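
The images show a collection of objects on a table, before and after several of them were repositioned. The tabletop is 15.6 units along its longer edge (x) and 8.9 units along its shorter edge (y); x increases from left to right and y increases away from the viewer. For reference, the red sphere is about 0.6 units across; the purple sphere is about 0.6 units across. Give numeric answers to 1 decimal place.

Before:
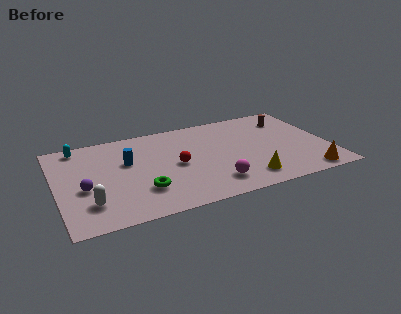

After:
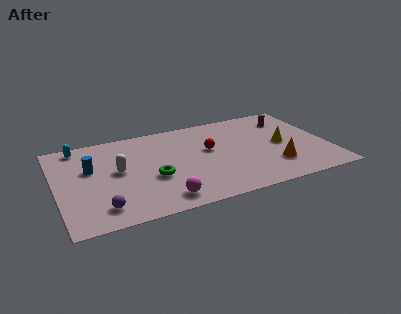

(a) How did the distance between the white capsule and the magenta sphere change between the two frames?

-2.9

The distance was about 7.0 in the first image and 4.1 in the second, so they moved 2.9 units closer together.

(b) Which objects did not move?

the brown cylinder and the cyan capsule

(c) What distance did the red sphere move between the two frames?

2.2

The red sphere moved from about (6.8, 4.3) to (8.8, 5.2), a distance of √(2.0² + 0.9²) ≈ 2.2.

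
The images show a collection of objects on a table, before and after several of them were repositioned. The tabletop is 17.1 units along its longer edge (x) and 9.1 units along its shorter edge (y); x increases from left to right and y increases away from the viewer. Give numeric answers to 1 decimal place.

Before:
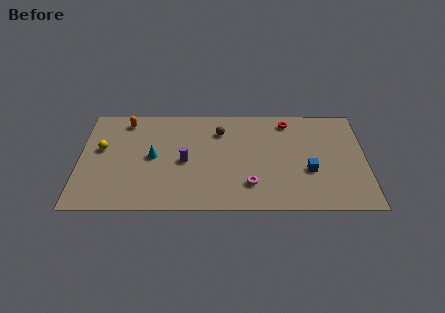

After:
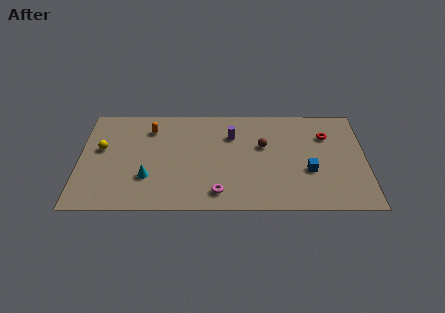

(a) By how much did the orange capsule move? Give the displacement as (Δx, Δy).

(1.5, -0.7)

The orange capsule started near (2.7, 7.8) and ended near (4.2, 7.1).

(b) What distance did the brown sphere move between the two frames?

2.9

The brown sphere was near (8.4, 6.9) before and (11.0, 5.6) after, so it travelled √(2.6² + 1.3²) ≈ 2.9 units.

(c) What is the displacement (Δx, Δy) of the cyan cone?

(-0.3, -1.8)

The cyan cone started near (4.4, 4.6) and ended near (4.1, 2.8).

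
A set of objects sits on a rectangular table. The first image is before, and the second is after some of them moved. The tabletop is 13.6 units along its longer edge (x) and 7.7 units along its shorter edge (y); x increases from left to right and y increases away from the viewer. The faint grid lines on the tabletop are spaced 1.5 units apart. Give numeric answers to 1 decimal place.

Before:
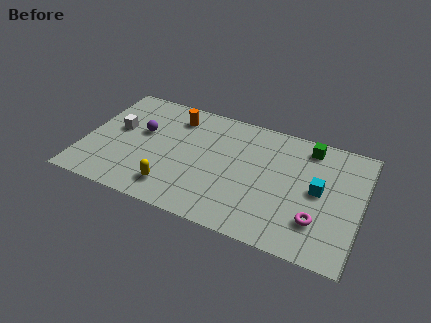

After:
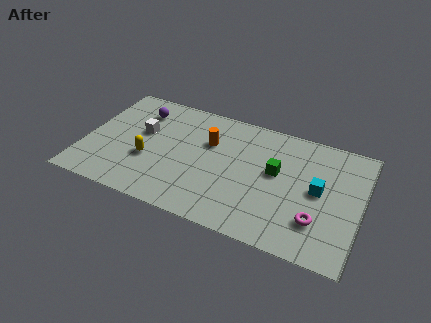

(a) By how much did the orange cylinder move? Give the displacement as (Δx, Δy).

(1.8, -1.1)

From the two frames, the orange cylinder sits at roughly (4.2, 6.2) before and (6.0, 5.1) after.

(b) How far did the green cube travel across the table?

2.6

From (10.8, 6.6) to (9.4, 4.4), the green cube covered √(1.4² + 2.2²) ≈ 2.6 units.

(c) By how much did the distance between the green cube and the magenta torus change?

-1.4

The distance was about 4.6 in the first image and 3.2 in the second, so they moved 1.4 units closer together.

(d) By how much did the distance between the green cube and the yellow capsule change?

-1.6

They were about 8.0 units apart before and 6.4 after — 1.6 units closer together.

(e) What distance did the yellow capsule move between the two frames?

2.0

From (4.6, 1.5) to (3.2, 2.9), the yellow capsule covered √(1.4² + 1.4²) ≈ 2.0 units.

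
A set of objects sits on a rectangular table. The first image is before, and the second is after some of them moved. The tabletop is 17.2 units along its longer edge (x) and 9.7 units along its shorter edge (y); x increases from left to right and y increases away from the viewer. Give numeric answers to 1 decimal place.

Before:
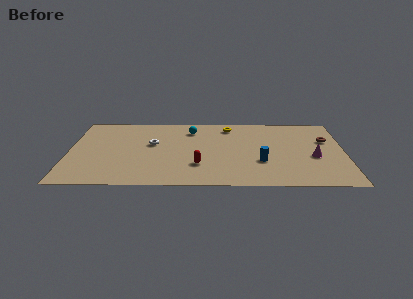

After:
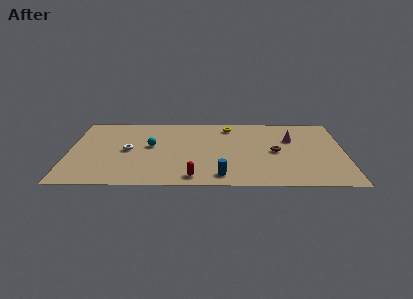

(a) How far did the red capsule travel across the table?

1.6

From (8.1, 2.8) to (7.8, 1.2), the red capsule covered √(0.3² + 1.6²) ≈ 1.6 units.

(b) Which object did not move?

the yellow torus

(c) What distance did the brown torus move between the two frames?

3.6

From (16.1, 6.3) to (12.9, 4.7), the brown torus covered √(3.2² + 1.6²) ≈ 3.6 units.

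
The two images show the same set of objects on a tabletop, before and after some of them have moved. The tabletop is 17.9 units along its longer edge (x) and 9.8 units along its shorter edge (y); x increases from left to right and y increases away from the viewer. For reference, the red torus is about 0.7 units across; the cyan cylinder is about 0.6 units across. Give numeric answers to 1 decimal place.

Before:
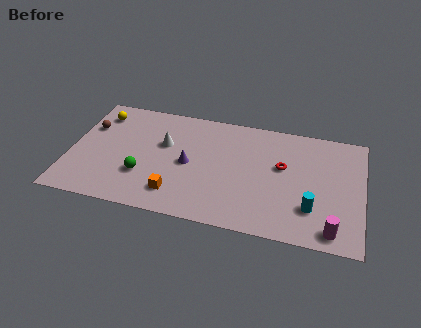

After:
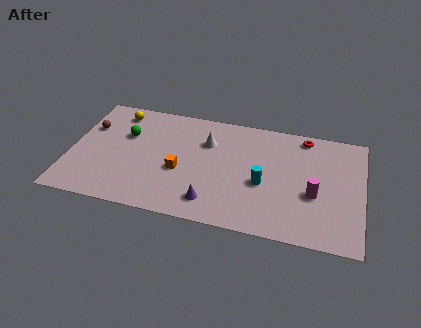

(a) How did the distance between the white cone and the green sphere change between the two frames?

+1.8

The distance was about 3.2 in the first image and 5.0 in the second, so they moved 1.8 units further apart.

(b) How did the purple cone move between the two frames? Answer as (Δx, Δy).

(1.6, -2.9)

From the two frames, the purple cone sits at roughly (7.3, 4.7) before and (8.9, 1.8) after.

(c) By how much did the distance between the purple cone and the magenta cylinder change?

-3.1

The distance was about 9.6 in the first image and 6.5 in the second, so they moved 3.1 units closer together.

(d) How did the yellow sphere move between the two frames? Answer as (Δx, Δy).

(1.1, 0.4)

From the two frames, the yellow sphere sits at roughly (1.5, 7.9) before and (2.6, 8.3) after.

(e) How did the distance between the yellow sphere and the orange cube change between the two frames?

-1.9

Before: roughly 7.9 units apart; after: 6.0. That's 1.9 units closer together.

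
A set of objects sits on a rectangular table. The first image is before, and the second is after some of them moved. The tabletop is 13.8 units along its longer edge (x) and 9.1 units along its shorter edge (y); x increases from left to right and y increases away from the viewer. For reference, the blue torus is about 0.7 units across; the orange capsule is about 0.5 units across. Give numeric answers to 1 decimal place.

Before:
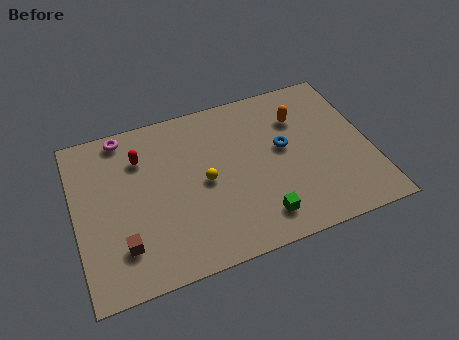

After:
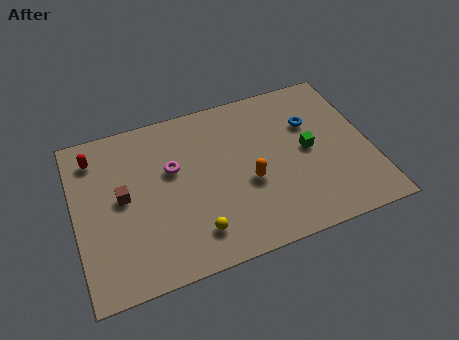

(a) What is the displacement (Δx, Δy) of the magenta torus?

(2.1, -2.6)

From the two frames, the magenta torus sits at roughly (2.5, 8.2) before and (4.6, 5.6) after.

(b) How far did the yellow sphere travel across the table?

2.7

The yellow sphere was near (6.0, 4.4) before and (5.3, 1.8) after, so it travelled √(0.7² + 2.6²) ≈ 2.7 units.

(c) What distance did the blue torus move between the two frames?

1.7

From (9.8, 5.1) to (11.2, 6.1), the blue torus covered √(1.4² + 1.0²) ≈ 1.7 units.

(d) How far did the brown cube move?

2.6

The brown cube was near (2.0, 2.2) before and (2.2, 4.8) after, so it travelled √(0.2² + 2.6²) ≈ 2.6 units.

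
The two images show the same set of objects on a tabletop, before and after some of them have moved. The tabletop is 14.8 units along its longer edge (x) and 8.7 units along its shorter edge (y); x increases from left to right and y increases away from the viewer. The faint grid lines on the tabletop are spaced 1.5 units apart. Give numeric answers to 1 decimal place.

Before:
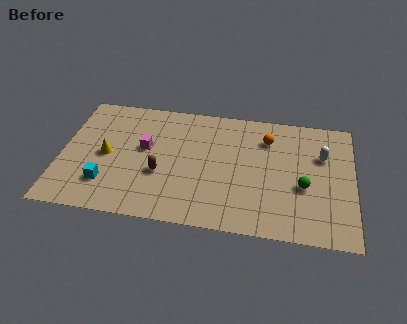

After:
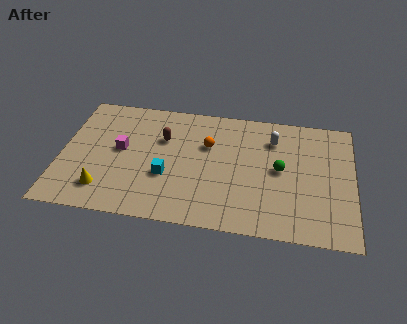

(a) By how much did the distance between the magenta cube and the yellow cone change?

+0.9

They were about 2.1 units apart before and 3.0 after — 0.9 units further apart.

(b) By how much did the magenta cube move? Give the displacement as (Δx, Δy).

(-1.2, -0.3)

From the two frames, the magenta cube sits at roughly (4.2, 5.0) before and (3.0, 4.7) after.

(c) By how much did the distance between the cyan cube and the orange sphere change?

-5.9

The distance was about 9.1 in the first image and 3.2 in the second, so they moved 5.9 units closer together.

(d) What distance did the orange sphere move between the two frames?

3.1

From (10.4, 6.6) to (7.4, 5.7), the orange sphere covered √(3.0² + 0.9²) ≈ 3.1 units.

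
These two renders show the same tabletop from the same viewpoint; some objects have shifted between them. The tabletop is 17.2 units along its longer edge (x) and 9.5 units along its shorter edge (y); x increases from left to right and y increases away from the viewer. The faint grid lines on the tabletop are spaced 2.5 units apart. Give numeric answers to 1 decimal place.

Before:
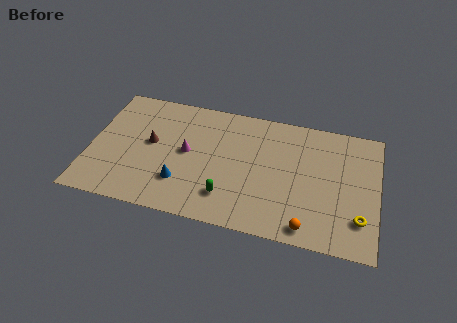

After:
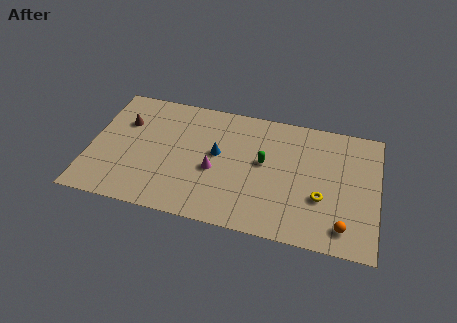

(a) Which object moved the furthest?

the green capsule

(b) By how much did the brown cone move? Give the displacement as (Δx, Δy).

(-1.7, 1.3)

The brown cone was at about (3.6, 5.2) and moved to about (1.9, 6.5).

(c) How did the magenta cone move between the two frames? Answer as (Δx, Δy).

(1.7, -1.0)

From the two frames, the magenta cone sits at roughly (5.8, 5.0) before and (7.5, 4.0) after.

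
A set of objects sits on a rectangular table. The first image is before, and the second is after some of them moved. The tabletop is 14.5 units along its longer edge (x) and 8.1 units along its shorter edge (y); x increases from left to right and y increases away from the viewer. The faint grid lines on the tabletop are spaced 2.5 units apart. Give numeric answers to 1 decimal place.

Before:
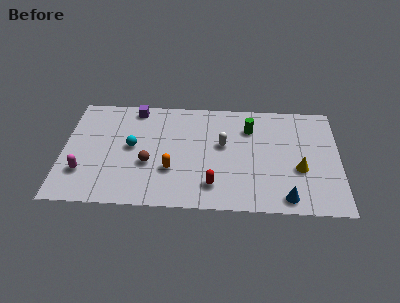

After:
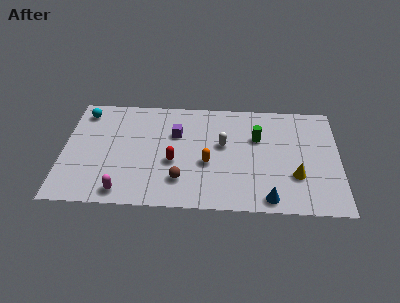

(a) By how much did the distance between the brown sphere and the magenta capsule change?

-0.3

Before: roughly 3.5 units apart; after: 3.2. That's 0.3 units closer together.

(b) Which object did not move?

the white capsule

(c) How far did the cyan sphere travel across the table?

3.6

The cyan sphere moved from about (3.6, 4.3) to (1.0, 6.8), a distance of √(2.6² + 2.5²) ≈ 3.6.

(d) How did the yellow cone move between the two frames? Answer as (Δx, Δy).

(-0.2, -0.5)

The yellow cone started near (12.4, 3.1) and ended near (12.2, 2.6).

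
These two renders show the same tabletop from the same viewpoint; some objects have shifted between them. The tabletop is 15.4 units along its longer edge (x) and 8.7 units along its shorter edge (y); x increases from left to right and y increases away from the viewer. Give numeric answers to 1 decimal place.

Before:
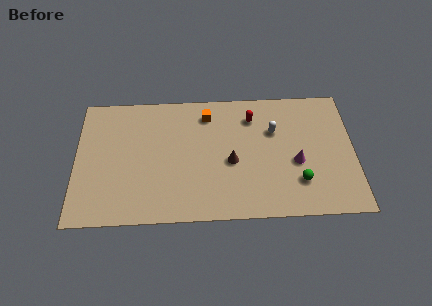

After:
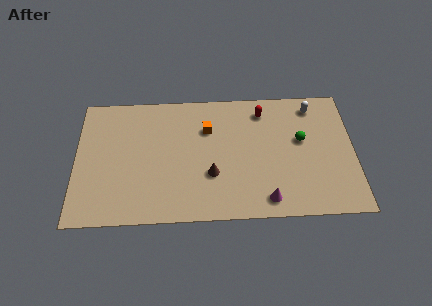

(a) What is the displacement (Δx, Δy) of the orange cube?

(0.0, -1.0)

The orange cube was at about (7.3, 7.1) and moved to about (7.3, 6.1).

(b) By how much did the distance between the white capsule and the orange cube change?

+2.1

They were about 3.9 units apart before and 6.0 after — 2.1 units further apart.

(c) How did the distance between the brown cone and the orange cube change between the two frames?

-0.4

Before: roughly 3.5 units apart; after: 3.1. That's 0.4 units closer together.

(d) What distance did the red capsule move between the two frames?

0.7

The red capsule was near (9.8, 6.8) before and (10.4, 7.2) after, so it travelled √(0.6² + 0.4²) ≈ 0.7 units.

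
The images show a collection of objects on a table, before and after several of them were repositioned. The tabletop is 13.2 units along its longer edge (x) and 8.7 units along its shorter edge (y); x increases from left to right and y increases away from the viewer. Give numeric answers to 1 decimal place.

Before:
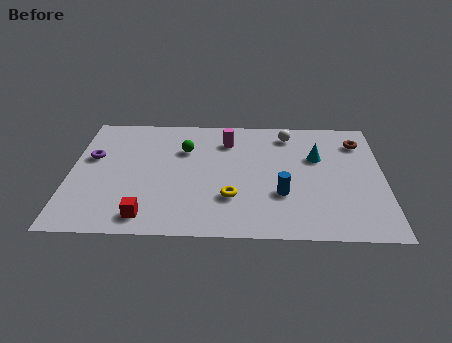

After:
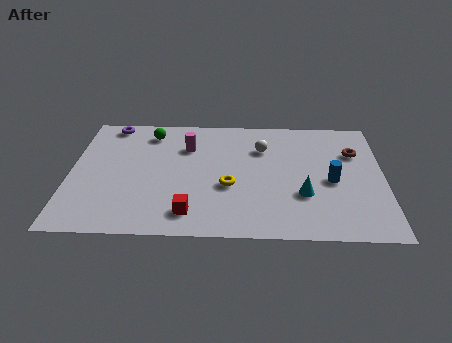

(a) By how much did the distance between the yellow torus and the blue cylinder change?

+2.2

Before: roughly 2.1 units apart; after: 4.3. That's 2.2 units further apart.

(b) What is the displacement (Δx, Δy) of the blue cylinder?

(2.1, 1.0)

The blue cylinder started near (8.9, 2.9) and ended near (11.0, 3.9).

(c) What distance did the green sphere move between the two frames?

1.9

The green sphere moved from about (4.8, 6.0) to (3.3, 7.2), a distance of √(1.5² + 1.2²) ≈ 1.9.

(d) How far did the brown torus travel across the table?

0.8

The brown torus was near (12.2, 6.8) before and (12.0, 6.0) after, so it travelled √(0.2² + 0.8²) ≈ 0.8 units.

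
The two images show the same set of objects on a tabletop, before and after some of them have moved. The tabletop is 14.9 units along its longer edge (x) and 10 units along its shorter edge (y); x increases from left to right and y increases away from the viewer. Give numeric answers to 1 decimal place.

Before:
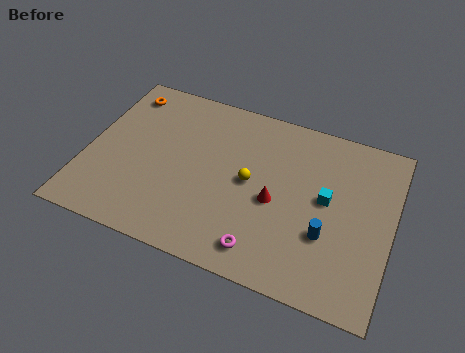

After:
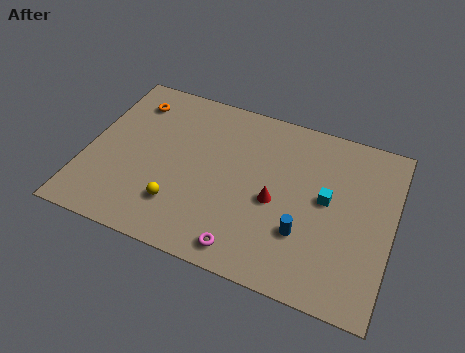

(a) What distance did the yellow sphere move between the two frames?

4.1

The yellow sphere moved from about (8.0, 5.1) to (4.8, 2.5), a distance of √(3.2² + 2.6²) ≈ 4.1.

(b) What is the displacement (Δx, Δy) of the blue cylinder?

(-1.1, -0.3)

The blue cylinder was at about (11.9, 3.4) and moved to about (10.8, 3.1).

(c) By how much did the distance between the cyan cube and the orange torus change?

-0.6

The distance was about 10.8 in the first image and 10.2 in the second, so they moved 0.6 units closer together.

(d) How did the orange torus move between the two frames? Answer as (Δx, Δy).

(0.5, -0.4)

From the two frames, the orange torus sits at roughly (1.3, 8.4) before and (1.8, 8.0) after.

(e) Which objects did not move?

the cyan cube and the red cone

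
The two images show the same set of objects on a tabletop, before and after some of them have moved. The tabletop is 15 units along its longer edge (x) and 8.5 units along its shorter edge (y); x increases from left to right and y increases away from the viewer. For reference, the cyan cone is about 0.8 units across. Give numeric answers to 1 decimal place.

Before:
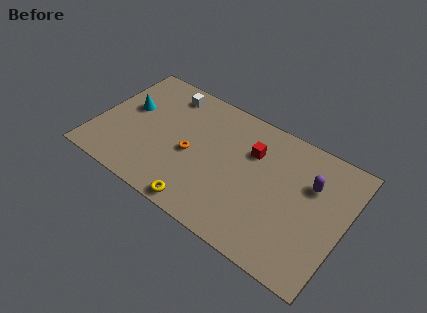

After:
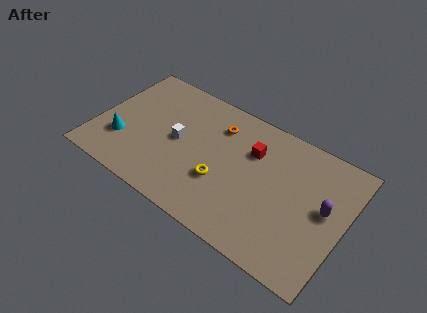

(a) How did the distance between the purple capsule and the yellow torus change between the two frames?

-1.4

They were about 7.6 units apart before and 6.2 after — 1.4 units closer together.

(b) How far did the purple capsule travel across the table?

1.5

The purple capsule moved from about (12.8, 5.7) to (13.8, 4.6), a distance of √(1.0² + 1.1²) ≈ 1.5.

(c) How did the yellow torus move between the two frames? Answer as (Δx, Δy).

(0.8, 2.2)

The yellow torus was at about (7.0, 0.8) and moved to about (7.8, 3.0).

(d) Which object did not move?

the red cube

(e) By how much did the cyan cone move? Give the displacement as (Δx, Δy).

(0.0, -2.4)

The cyan cone was at about (1.7, 5.0) and moved to about (1.7, 2.6).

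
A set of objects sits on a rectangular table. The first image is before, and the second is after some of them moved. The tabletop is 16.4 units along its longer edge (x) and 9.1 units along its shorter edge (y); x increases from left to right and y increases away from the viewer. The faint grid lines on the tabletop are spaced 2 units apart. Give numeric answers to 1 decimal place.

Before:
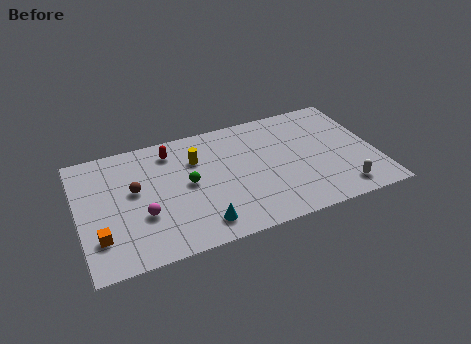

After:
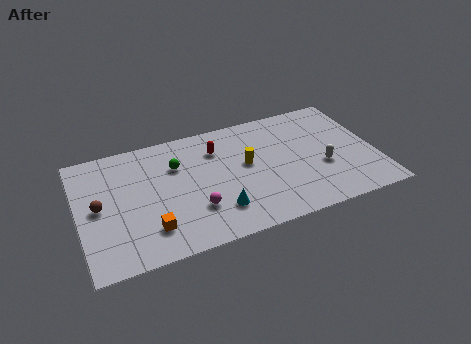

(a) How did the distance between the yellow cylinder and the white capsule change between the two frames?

-4.7

The distance was about 9.1 in the first image and 4.4 in the second, so they moved 4.7 units closer together.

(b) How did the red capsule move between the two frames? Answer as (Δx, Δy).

(2.5, -0.7)

From the two frames, the red capsule sits at roughly (5.3, 7.5) before and (7.8, 6.8) after.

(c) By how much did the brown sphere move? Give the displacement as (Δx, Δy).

(-2.0, -0.6)

The brown sphere started near (3.1, 5.2) and ended near (1.1, 4.6).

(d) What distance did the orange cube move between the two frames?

2.7

From (1.0, 2.4) to (3.7, 2.1), the orange cube covered √(2.7² + 0.3²) ≈ 2.7 units.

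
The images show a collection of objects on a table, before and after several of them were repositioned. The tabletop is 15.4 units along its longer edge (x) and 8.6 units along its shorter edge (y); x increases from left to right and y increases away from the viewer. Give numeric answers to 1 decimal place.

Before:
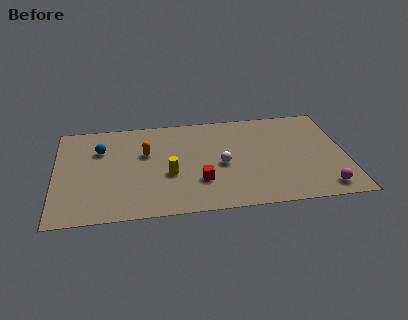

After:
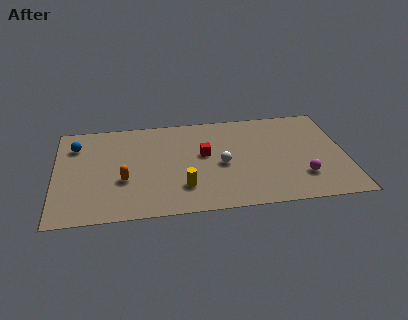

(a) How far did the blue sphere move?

1.4

From (2.4, 6.0) to (1.1, 6.5), the blue sphere covered √(1.3² + 0.5²) ≈ 1.4 units.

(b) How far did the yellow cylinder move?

1.4

The yellow cylinder was near (6.0, 3.4) before and (6.7, 2.2) after, so it travelled √(0.7² + 1.2²) ≈ 1.4 units.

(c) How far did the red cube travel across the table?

2.3

The red cube moved from about (7.6, 2.6) to (7.9, 4.9), a distance of √(0.3² + 2.3²) ≈ 2.3.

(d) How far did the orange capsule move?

2.5

The orange capsule was near (4.8, 5.4) before and (3.6, 3.2) after, so it travelled √(1.2² + 2.2²) ≈ 2.5 units.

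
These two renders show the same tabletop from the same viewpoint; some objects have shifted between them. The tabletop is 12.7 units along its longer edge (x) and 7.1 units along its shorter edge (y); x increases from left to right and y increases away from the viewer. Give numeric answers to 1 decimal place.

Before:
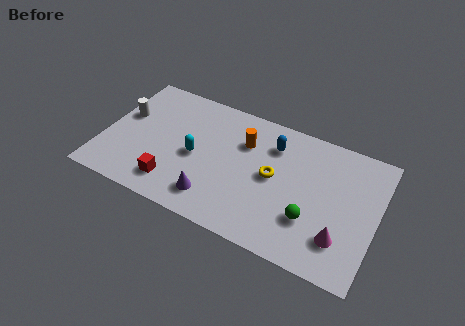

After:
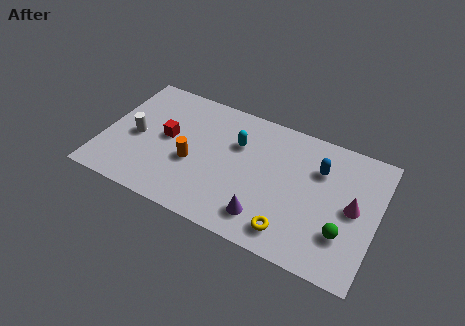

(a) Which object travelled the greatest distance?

the orange cylinder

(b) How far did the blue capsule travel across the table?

2.2

From (7.7, 5.4) to (9.9, 5.0), the blue capsule covered √(2.2² + 0.4²) ≈ 2.2 units.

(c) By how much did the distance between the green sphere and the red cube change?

+2.2

The distance was about 6.4 in the first image and 8.6 in the second, so they moved 2.2 units further apart.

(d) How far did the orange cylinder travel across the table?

3.0

From (6.4, 5.0) to (4.2, 2.9), the orange cylinder covered √(2.2² + 2.1²) ≈ 3.0 units.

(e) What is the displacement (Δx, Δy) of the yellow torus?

(1.1, -2.5)

The yellow torus was at about (7.9, 3.7) and moved to about (9.0, 1.2).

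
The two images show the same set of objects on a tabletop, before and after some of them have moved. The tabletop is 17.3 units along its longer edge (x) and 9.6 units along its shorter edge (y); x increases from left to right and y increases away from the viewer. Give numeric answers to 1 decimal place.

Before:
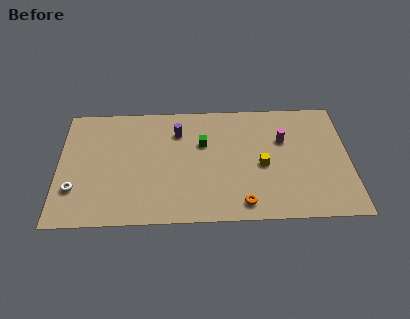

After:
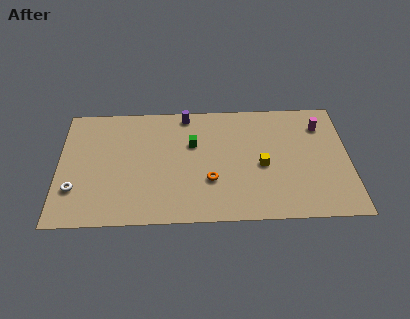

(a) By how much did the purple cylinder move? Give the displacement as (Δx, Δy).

(0.5, 1.4)

The purple cylinder was at about (7.1, 7.2) and moved to about (7.6, 8.6).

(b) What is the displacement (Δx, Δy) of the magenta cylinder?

(2.3, 1.1)

The magenta cylinder started near (13.4, 6.3) and ended near (15.7, 7.4).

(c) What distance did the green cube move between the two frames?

0.6

The green cube was near (8.6, 6.2) before and (8.0, 6.2) after, so it travelled √(0.6² + 0.0²) ≈ 0.6 units.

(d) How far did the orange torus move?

2.7

From (10.9, 1.3) to (9.0, 3.2), the orange torus covered √(1.9² + 1.9²) ≈ 2.7 units.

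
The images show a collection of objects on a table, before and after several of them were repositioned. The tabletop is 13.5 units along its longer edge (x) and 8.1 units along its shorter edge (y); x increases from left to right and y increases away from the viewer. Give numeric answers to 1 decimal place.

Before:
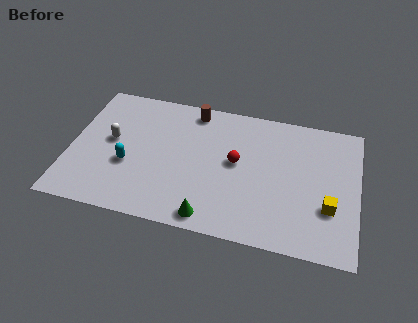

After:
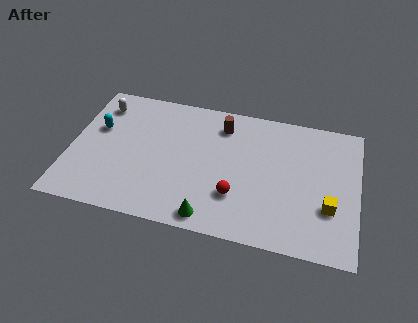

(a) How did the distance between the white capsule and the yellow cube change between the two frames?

+1.2

The distance was about 10.4 in the first image and 11.6 in the second, so they moved 1.2 units further apart.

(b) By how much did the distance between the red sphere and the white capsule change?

+2.0

Before: roughly 5.9 units apart; after: 7.9. That's 2.0 units further apart.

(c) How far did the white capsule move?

2.2

From (1.9, 4.4) to (1.2, 6.5), the white capsule covered √(0.7² + 2.1²) ≈ 2.2 units.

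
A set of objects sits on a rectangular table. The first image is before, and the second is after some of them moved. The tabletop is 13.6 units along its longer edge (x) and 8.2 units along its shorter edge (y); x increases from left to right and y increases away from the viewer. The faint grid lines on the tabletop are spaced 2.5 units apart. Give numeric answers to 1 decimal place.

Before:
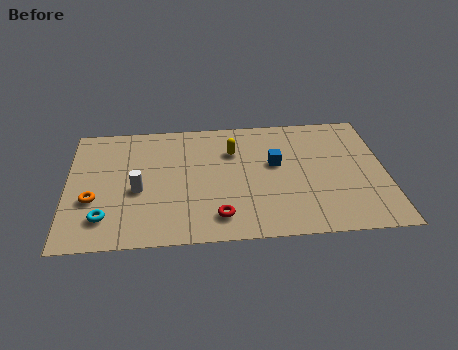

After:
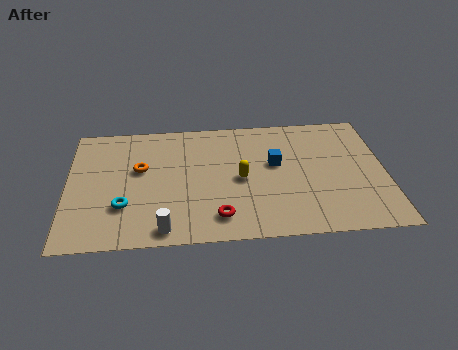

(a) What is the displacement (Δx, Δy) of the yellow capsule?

(0.3, -1.9)

The yellow capsule was at about (7.1, 5.8) and moved to about (7.4, 3.9).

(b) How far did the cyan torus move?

1.1

From (1.6, 1.8) to (2.4, 2.5), the cyan torus covered √(0.8² + 0.7²) ≈ 1.1 units.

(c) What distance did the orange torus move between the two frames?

2.8

The orange torus moved from about (1.1, 3.0) to (3.1, 4.9), a distance of √(2.0² + 1.9²) ≈ 2.8.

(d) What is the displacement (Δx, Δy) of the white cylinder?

(1.1, -2.6)

The white cylinder started near (3.0, 3.5) and ended near (4.1, 0.9).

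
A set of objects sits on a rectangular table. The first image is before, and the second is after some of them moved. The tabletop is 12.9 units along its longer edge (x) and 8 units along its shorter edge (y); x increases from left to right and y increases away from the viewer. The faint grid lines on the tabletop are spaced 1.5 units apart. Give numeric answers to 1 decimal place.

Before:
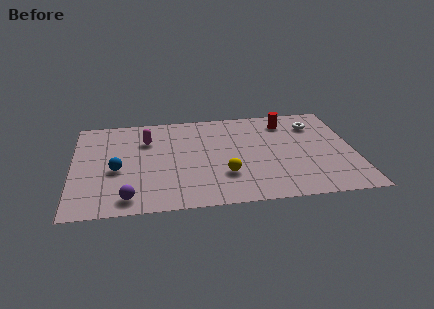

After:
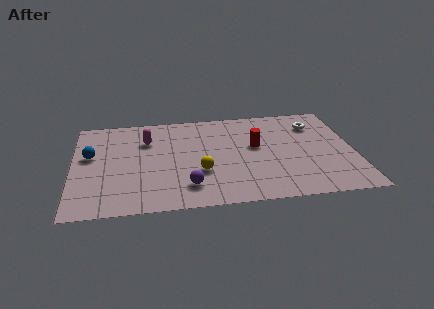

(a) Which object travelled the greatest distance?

the purple sphere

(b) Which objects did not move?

the magenta capsule and the white torus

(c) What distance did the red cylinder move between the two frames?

2.4

The red cylinder was near (9.9, 6.5) before and (8.4, 4.6) after, so it travelled √(1.5² + 1.9²) ≈ 2.4 units.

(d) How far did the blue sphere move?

1.8

The blue sphere was near (2.0, 3.4) before and (0.8, 4.7) after, so it travelled √(1.2² + 1.3²) ≈ 1.8 units.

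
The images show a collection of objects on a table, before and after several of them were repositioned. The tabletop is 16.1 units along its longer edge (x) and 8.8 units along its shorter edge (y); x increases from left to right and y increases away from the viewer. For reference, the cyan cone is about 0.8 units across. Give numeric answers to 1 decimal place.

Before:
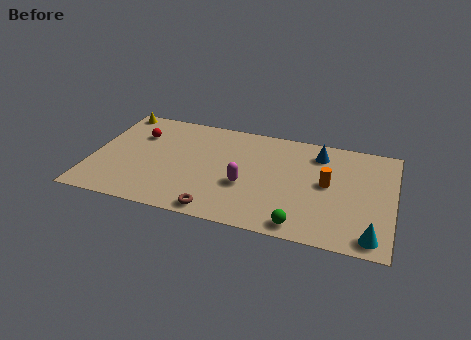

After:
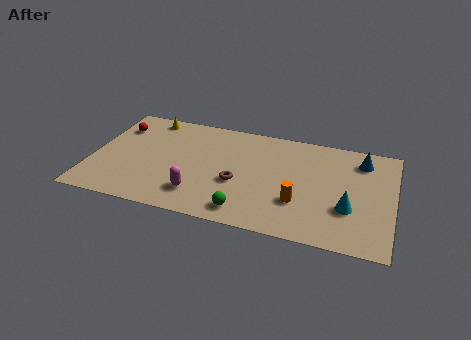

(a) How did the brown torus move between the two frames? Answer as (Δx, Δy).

(0.9, 2.6)

The brown torus was at about (7.0, 0.9) and moved to about (7.9, 3.5).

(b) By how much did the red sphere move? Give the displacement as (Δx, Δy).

(-1.2, 0.4)

The red sphere was at about (2.3, 6.2) and moved to about (1.1, 6.6).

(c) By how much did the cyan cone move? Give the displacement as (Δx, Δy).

(-1.3, 1.9)

The cyan cone started near (15.1, 1.1) and ended near (13.8, 3.0).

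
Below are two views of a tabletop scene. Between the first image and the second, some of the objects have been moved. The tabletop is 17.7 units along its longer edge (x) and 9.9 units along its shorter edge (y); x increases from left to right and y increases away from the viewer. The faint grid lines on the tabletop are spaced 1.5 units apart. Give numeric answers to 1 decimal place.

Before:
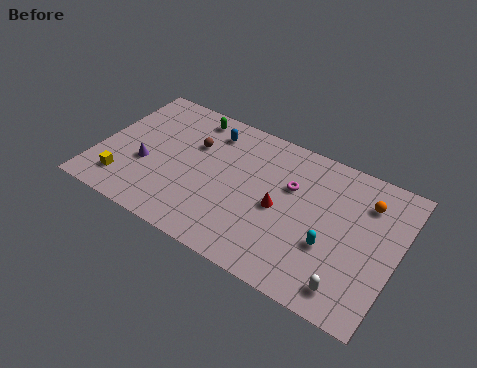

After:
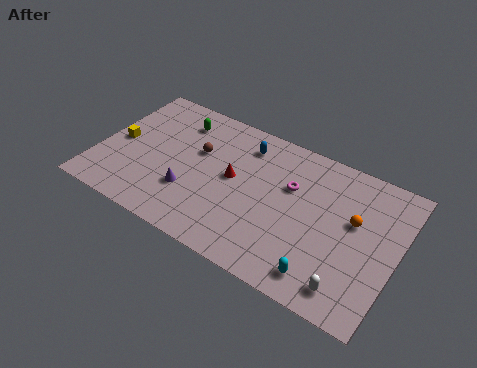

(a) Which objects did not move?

the magenta torus and the white capsule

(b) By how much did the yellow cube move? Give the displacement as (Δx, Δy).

(-0.8, 2.8)

The yellow cube was at about (1.9, 2.0) and moved to about (1.1, 4.8).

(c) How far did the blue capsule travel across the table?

2.1

The blue capsule moved from about (6.2, 8.0) to (8.3, 8.0), a distance of √(2.1² + 0.0²) ≈ 2.1.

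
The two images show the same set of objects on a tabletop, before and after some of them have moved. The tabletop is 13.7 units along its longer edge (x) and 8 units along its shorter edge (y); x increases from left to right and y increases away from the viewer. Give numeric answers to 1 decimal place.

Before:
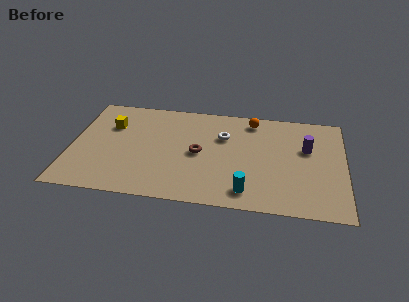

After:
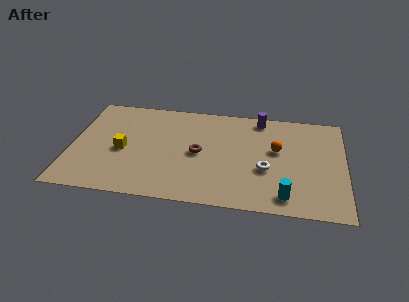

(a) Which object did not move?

the brown torus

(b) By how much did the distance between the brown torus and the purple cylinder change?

-1.1

They were about 5.5 units apart before and 4.4 after — 1.1 units closer together.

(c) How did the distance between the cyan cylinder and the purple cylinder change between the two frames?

+1.4

They were about 4.7 units apart before and 6.1 after — 1.4 units further apart.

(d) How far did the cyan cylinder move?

1.9

The cyan cylinder was near (8.9, 1.3) before and (10.8, 1.2) after, so it travelled √(1.9² + 0.1²) ≈ 1.9 units.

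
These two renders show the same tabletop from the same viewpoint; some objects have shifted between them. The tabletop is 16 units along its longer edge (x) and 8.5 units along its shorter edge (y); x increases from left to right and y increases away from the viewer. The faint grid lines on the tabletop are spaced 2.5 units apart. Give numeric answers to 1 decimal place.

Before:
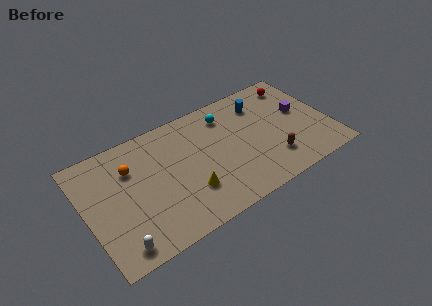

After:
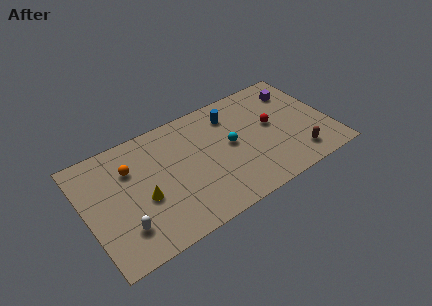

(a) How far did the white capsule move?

1.1

The white capsule moved from about (1.6, 1.1) to (2.1, 2.1), a distance of √(0.5² + 1.0²) ≈ 1.1.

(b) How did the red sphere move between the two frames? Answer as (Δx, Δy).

(-2.1, -2.4)

The red sphere was at about (14.4, 7.1) and moved to about (12.3, 4.7).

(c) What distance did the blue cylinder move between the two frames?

2.0

The blue cylinder was near (11.9, 6.6) before and (9.9, 6.7) after, so it travelled √(2.0² + 0.1²) ≈ 2.0 units.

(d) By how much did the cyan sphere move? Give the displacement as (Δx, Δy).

(-0.1, -2.3)

From the two frames, the cyan sphere sits at roughly (9.6, 6.8) before and (9.5, 4.5) after.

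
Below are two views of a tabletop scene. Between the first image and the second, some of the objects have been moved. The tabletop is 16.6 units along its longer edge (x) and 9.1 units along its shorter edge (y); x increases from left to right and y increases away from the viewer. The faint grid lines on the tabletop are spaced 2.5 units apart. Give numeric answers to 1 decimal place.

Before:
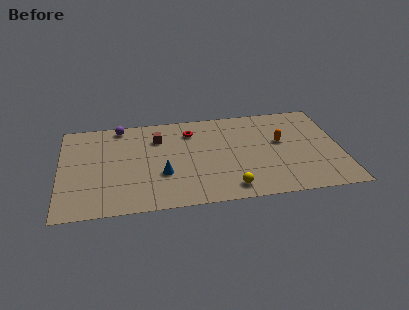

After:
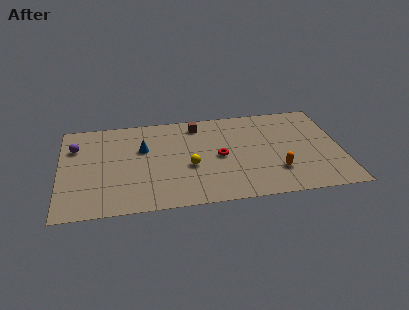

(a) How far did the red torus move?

3.1

The red torus was near (7.8, 7.1) before and (9.4, 4.4) after, so it travelled √(1.6² + 2.7²) ≈ 3.1 units.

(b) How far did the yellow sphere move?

3.3

The yellow sphere moved from about (9.9, 1.3) to (7.6, 3.7), a distance of √(2.3² + 2.4²) ≈ 3.3.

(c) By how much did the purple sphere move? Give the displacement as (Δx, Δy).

(-2.7, -1.7)

From the two frames, the purple sphere sits at roughly (3.6, 8.2) before and (0.9, 6.5) after.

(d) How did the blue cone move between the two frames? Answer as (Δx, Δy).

(-1.1, 2.6)

The blue cone started near (6.0, 3.2) and ended near (4.9, 5.8).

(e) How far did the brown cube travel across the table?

2.6

The brown cube moved from about (5.8, 6.7) to (8.2, 7.7), a distance of √(2.4² + 1.0²) ≈ 2.6.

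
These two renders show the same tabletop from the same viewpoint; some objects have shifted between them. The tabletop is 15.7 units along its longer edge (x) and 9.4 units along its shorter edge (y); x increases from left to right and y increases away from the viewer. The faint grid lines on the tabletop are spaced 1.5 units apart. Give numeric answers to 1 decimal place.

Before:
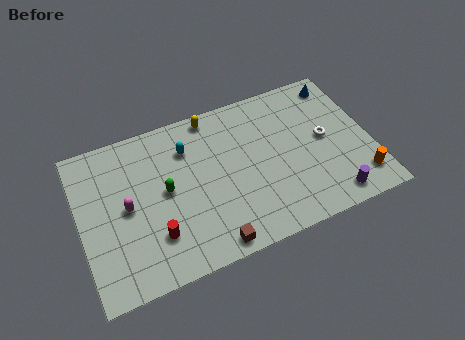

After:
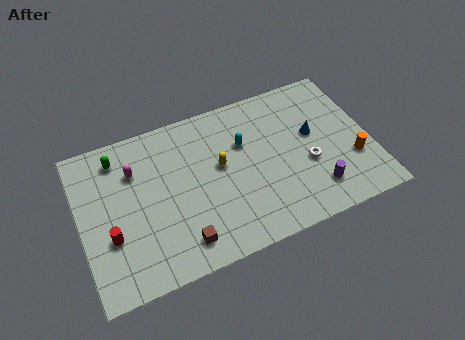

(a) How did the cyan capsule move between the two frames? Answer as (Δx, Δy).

(3.0, -0.8)

The cyan capsule was at about (6.0, 7.0) and moved to about (9.0, 6.2).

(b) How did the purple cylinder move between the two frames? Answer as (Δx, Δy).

(-0.8, 0.8)

The purple cylinder was at about (13.2, 1.2) and moved to about (12.4, 2.0).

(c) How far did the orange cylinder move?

1.3

The orange cylinder was near (14.8, 1.8) before and (14.6, 3.1) after, so it travelled √(0.2² + 1.3²) ≈ 1.3 units.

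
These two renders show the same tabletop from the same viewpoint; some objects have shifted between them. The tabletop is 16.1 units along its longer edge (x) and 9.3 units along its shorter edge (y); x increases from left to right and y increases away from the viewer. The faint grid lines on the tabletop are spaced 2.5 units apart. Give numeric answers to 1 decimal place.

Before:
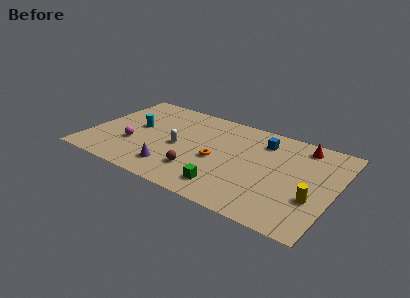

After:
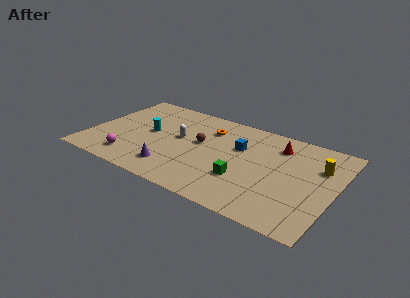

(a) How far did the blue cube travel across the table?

1.9

The blue cube was near (11.1, 7.3) before and (9.7, 6.0) after, so it travelled √(1.4² + 1.3²) ≈ 1.9 units.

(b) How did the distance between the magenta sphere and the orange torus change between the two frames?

+1.3

They were about 5.6 units apart before and 6.9 after — 1.3 units further apart.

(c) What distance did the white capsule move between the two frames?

0.9

From (5.9, 4.3) to (5.8, 5.2), the white capsule covered √(0.1² + 0.9²) ≈ 0.9 units.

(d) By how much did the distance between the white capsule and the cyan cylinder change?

-1.1

Before: roughly 3.1 units apart; after: 2.0. That's 1.1 units closer together.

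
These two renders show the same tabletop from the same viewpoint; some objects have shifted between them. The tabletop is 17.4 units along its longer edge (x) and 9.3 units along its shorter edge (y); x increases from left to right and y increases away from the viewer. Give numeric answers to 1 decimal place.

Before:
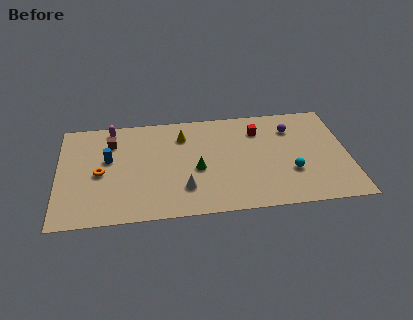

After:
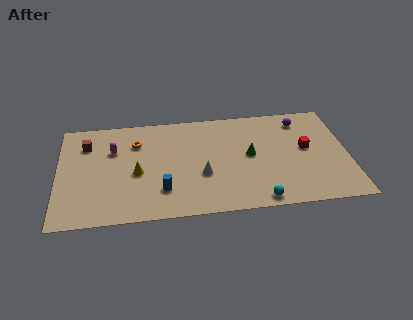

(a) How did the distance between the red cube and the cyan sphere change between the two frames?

+0.8

They were about 4.4 units apart before and 5.2 after — 0.8 units further apart.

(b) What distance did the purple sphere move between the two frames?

0.9

The purple sphere was near (14.1, 7.0) before and (14.7, 7.7) after, so it travelled √(0.6² + 0.7²) ≈ 0.9 units.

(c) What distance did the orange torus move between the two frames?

3.3

The orange torus was near (2.5, 4.3) before and (4.7, 6.8) after, so it travelled √(2.2² + 2.5²) ≈ 3.3 units.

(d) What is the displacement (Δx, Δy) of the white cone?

(1.1, 1.1)

The white cone was at about (7.5, 2.4) and moved to about (8.6, 3.5).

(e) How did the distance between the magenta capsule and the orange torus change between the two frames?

-2.6

The distance was about 4.1 in the first image and 1.5 in the second, so they moved 2.6 units closer together.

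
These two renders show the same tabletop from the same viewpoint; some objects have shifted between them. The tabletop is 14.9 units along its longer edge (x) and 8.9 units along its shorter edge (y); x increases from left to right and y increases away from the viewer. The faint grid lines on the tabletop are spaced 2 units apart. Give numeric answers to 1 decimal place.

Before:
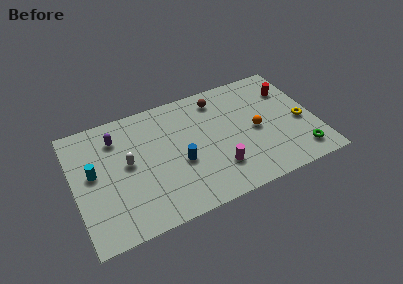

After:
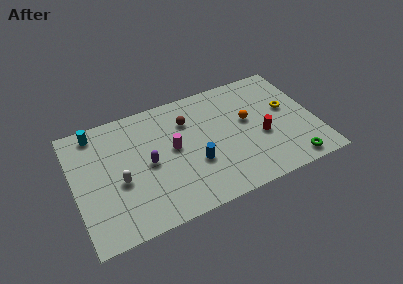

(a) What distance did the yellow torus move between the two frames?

1.5

The yellow torus was near (14.0, 3.8) before and (13.3, 5.1) after, so it travelled √(0.7² + 1.3²) ≈ 1.5 units.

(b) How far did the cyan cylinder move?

2.9

From (1.2, 4.9) to (1.6, 7.8), the cyan cylinder covered √(0.4² + 2.9²) ≈ 2.9 units.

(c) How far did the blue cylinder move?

1.0

The blue cylinder was near (6.4, 3.6) before and (7.3, 3.2) after, so it travelled √(0.9² + 0.4²) ≈ 1.0 units.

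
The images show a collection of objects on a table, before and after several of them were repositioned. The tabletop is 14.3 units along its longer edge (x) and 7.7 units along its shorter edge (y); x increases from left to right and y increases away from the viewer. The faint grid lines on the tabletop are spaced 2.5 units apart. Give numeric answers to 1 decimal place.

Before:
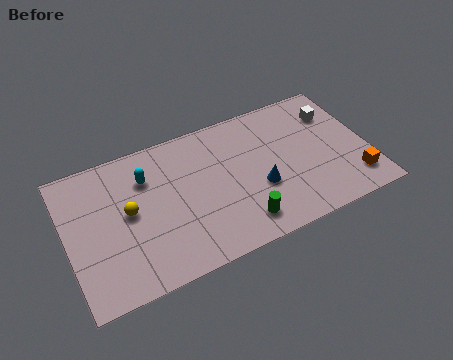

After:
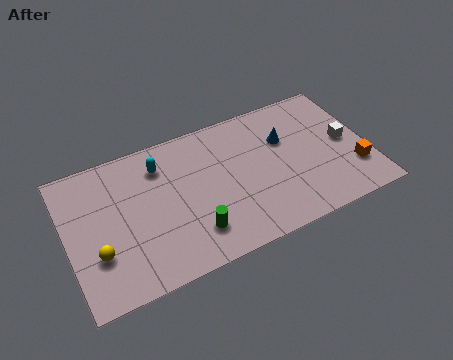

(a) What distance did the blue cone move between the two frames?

2.7

The blue cone was near (9.0, 2.9) before and (10.5, 5.1) after, so it travelled √(1.5² + 2.2²) ≈ 2.7 units.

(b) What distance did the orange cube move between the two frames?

0.6

The orange cube was near (13.4, 1.6) before and (13.5, 2.2) after, so it travelled √(0.1² + 0.6²) ≈ 0.6 units.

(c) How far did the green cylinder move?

2.2

From (7.9, 1.4) to (5.7, 1.8), the green cylinder covered √(2.2² + 0.4²) ≈ 2.2 units.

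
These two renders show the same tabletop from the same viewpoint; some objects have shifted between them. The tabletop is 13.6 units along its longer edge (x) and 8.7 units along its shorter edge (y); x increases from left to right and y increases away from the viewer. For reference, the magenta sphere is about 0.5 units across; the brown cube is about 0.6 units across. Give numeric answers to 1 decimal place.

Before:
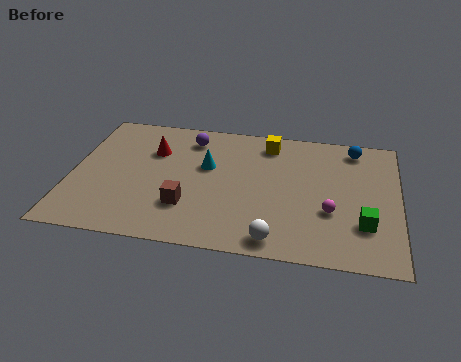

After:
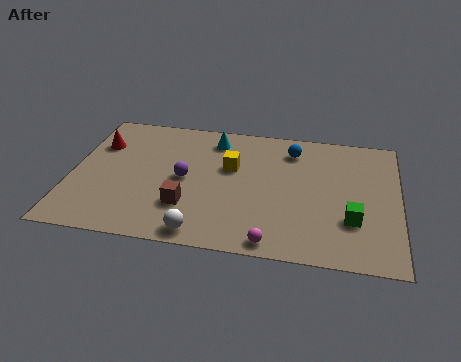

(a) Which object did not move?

the brown cube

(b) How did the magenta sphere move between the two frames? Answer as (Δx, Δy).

(-2.3, -2.3)

The magenta sphere started near (10.8, 3.1) and ended near (8.5, 0.8).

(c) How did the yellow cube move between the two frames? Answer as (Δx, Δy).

(-1.5, -1.9)

From the two frames, the yellow cube sits at roughly (8.1, 7.3) before and (6.6, 5.4) after.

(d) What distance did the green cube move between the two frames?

0.5

The green cube moved from about (12.2, 2.5) to (11.7, 2.7), a distance of √(0.5² + 0.2²) ≈ 0.5.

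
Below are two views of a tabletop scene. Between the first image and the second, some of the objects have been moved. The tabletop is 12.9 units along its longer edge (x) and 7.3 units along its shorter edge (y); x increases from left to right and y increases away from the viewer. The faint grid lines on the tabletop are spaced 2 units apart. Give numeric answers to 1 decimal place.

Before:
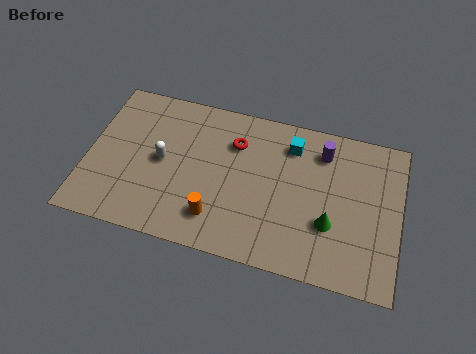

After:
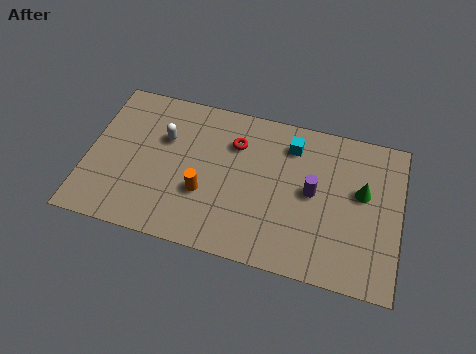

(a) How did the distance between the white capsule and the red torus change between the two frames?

-0.4

They were about 3.3 units apart before and 2.9 after — 0.4 units closer together.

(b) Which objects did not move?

the red torus and the cyan cube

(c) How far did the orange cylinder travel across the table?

1.2

The orange cylinder moved from about (5.5, 1.6) to (4.9, 2.6), a distance of √(0.6² + 1.0²) ≈ 1.2.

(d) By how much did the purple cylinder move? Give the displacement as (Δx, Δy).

(-0.3, -2.0)

The purple cylinder started near (9.6, 5.8) and ended near (9.3, 3.8).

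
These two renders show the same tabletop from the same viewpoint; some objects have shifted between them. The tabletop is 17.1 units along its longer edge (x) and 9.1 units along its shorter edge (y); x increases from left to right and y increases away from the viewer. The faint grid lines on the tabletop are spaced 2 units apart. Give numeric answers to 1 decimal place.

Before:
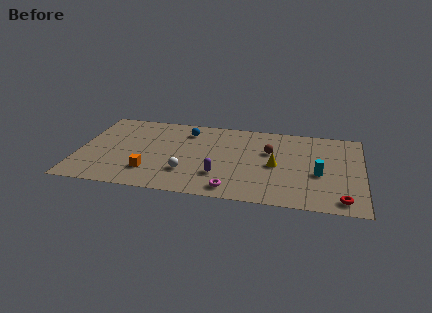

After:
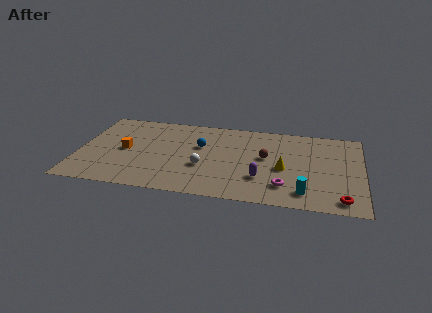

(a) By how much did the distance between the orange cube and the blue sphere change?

-0.7

Before: roughly 5.4 units apart; after: 4.7. That's 0.7 units closer together.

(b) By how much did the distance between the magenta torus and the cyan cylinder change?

-4.4

Before: roughly 5.7 units apart; after: 1.3. That's 4.4 units closer together.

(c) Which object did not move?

the red torus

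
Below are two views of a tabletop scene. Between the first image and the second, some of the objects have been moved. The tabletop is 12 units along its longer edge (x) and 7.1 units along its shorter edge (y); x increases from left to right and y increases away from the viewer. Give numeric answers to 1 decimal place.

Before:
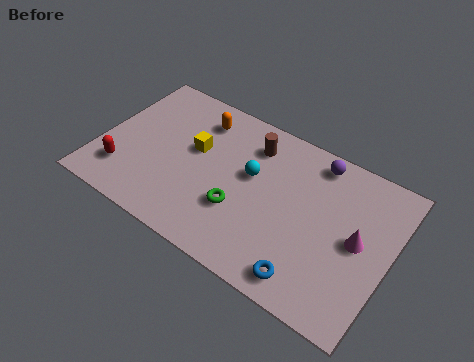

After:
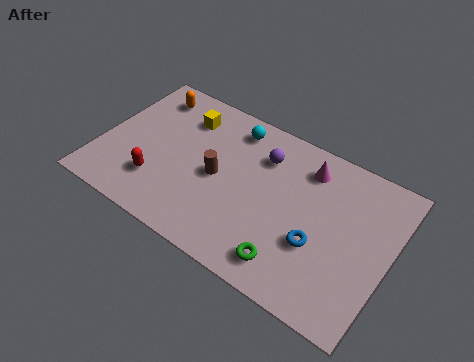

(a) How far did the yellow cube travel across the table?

1.5

From (3.8, 4.2) to (3.1, 5.5), the yellow cube covered √(0.7² + 1.3²) ≈ 1.5 units.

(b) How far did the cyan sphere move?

2.1

The cyan sphere was near (6.2, 4.2) before and (5.1, 6.0) after, so it travelled √(1.1² + 1.8²) ≈ 2.1 units.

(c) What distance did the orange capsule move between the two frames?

2.2

The orange capsule moved from about (3.7, 5.7) to (1.5, 5.9), a distance of √(2.2² + 0.2²) ≈ 2.2.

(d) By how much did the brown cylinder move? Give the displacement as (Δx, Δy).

(-1.1, -2.2)

The brown cylinder started near (6.0, 5.6) and ended near (4.9, 3.4).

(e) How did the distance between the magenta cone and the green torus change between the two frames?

-0.4

The distance was about 4.9 in the first image and 4.5 in the second, so they moved 0.4 units closer together.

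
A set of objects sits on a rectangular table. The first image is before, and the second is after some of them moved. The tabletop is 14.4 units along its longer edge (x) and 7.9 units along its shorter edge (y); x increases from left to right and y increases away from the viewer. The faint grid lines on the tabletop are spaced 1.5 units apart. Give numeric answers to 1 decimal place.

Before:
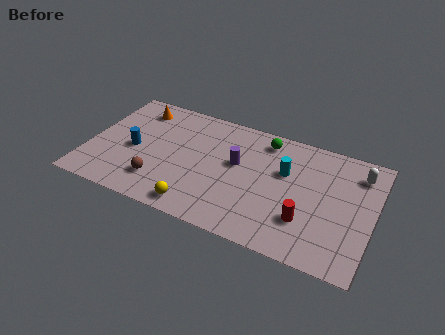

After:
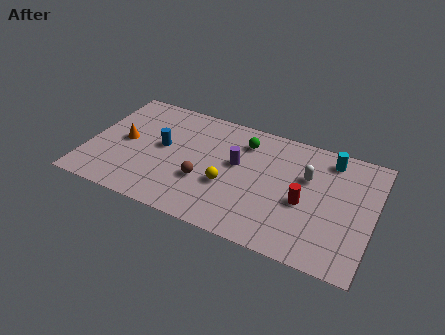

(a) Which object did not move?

the purple cylinder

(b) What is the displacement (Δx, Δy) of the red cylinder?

(-0.2, 1.1)

From the two frames, the red cylinder sits at roughly (11.2, 2.3) before and (11.0, 3.4) after.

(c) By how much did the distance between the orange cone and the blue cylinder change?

-1.0

The distance was about 2.9 in the first image and 1.9 in the second, so they moved 1.0 units closer together.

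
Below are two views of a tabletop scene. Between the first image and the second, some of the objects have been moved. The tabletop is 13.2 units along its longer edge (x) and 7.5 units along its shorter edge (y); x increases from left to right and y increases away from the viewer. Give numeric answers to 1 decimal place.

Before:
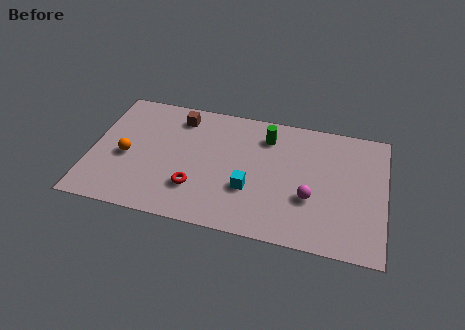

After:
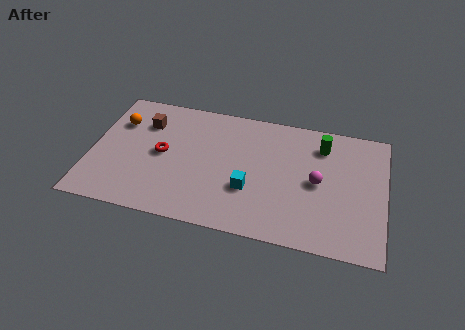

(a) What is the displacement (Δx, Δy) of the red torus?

(-1.6, 1.7)

From the two frames, the red torus sits at roughly (4.8, 2.1) before and (3.2, 3.8) after.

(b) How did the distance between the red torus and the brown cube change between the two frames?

-2.3

Before: roughly 4.2 units apart; after: 1.9. That's 2.3 units closer together.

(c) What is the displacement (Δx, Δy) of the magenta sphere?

(0.3, 1.0)

The magenta sphere started near (9.9, 2.7) and ended near (10.2, 3.7).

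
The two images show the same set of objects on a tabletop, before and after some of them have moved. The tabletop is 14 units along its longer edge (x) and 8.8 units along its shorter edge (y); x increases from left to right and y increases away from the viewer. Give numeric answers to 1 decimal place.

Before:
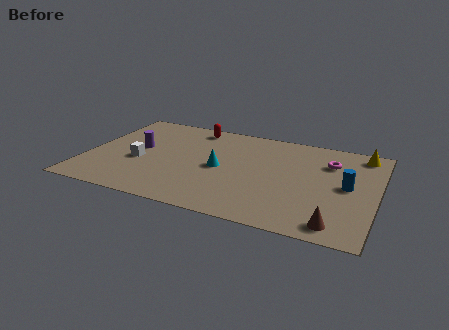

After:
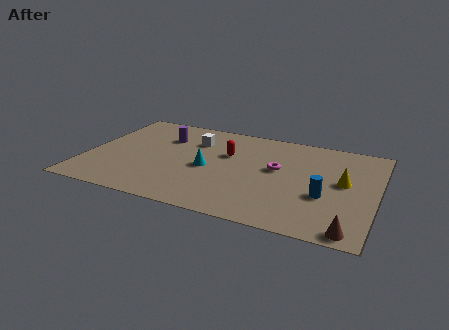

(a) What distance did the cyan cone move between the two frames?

0.6

The cyan cone moved from about (6.5, 4.2) to (5.9, 4.0), a distance of √(0.6² + 0.2²) ≈ 0.6.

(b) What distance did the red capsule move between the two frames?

2.8

The red capsule was near (4.8, 7.7) before and (6.7, 5.6) after, so it travelled √(1.9² + 2.1²) ≈ 2.8 units.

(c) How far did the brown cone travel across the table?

0.8

The brown cone moved from about (12.3, 1.1) to (13.0, 0.8), a distance of √(0.7² + 0.3²) ≈ 0.8.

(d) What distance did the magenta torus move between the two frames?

2.8

The magenta torus was near (11.6, 6.4) before and (9.2, 5.0) after, so it travelled √(2.4² + 1.4²) ≈ 2.8 units.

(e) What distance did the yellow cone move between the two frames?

3.0

The yellow cone was near (13.1, 7.7) before and (12.4, 4.8) after, so it travelled √(0.7² + 2.9²) ≈ 3.0 units.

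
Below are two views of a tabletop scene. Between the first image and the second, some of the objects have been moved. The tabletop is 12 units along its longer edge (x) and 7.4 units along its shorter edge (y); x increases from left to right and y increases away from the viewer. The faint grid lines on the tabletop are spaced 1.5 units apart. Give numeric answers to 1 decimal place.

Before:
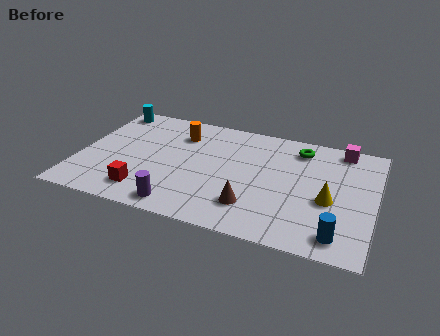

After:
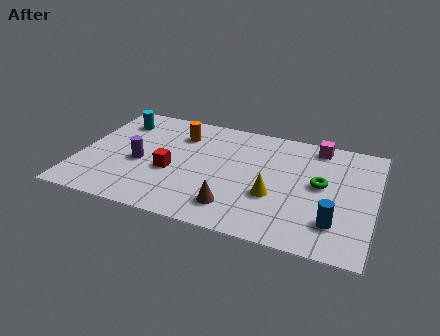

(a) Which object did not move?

the orange cylinder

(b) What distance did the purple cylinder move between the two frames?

3.0

The purple cylinder was near (4.4, 0.9) before and (2.5, 3.2) after, so it travelled √(1.9² + 2.3²) ≈ 3.0 units.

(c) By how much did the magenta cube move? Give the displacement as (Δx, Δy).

(-1.0, -0.1)

The magenta cube started near (10.5, 6.6) and ended near (9.5, 6.5).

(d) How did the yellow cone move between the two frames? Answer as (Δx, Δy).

(-2.2, -0.4)

From the two frames, the yellow cone sits at roughly (10.2, 3.1) before and (8.0, 2.7) after.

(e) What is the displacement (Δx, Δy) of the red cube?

(0.9, 1.6)

The red cube started near (2.9, 1.4) and ended near (3.8, 3.0).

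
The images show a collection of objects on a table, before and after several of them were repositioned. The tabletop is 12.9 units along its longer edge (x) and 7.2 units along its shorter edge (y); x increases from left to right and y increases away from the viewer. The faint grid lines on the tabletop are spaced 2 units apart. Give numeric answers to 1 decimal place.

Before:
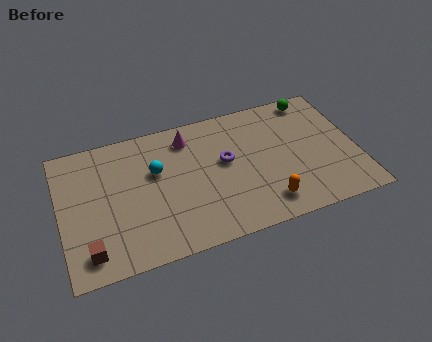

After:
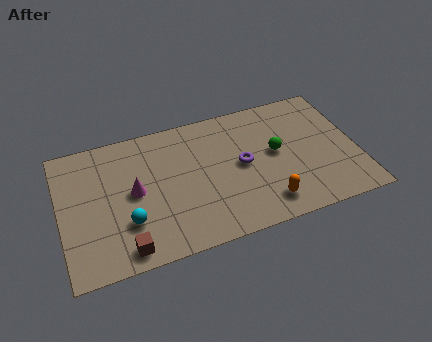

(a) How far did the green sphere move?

3.1

The green sphere moved from about (11.3, 6.4) to (9.4, 3.9), a distance of √(1.9² + 2.5²) ≈ 3.1.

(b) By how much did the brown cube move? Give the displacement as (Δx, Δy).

(1.5, -0.3)

The brown cube started near (1.1, 1.2) and ended near (2.6, 0.9).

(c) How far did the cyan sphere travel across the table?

2.7

The cyan sphere was near (4.2, 4.5) before and (2.8, 2.2) after, so it travelled √(1.4² + 2.3²) ≈ 2.7 units.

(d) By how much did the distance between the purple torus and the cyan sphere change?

+2.3

The distance was about 3.0 in the first image and 5.3 in the second, so they moved 2.3 units further apart.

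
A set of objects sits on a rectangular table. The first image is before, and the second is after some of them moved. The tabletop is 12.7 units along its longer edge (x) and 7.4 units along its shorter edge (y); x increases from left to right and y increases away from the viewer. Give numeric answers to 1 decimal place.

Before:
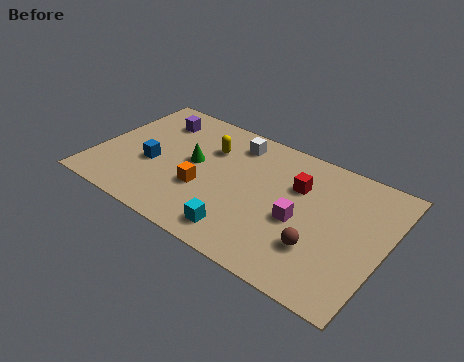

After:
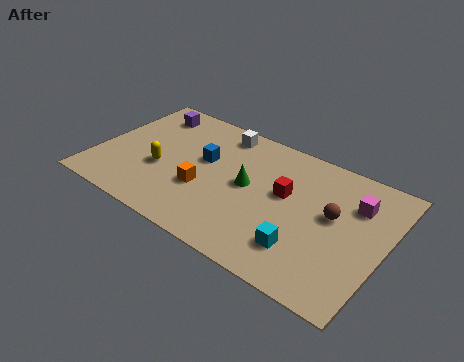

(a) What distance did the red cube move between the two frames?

0.8

The red cube moved from about (8.7, 5.0) to (8.3, 4.3), a distance of √(0.4² + 0.7²) ≈ 0.8.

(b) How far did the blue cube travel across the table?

2.5

The blue cube moved from about (2.5, 3.0) to (4.6, 4.4), a distance of √(2.1² + 1.4²) ≈ 2.5.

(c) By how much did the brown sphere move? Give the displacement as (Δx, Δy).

(0.3, 2.0)

The brown sphere started near (10.1, 2.2) and ended near (10.4, 4.2).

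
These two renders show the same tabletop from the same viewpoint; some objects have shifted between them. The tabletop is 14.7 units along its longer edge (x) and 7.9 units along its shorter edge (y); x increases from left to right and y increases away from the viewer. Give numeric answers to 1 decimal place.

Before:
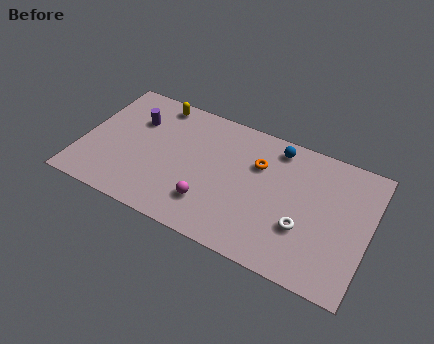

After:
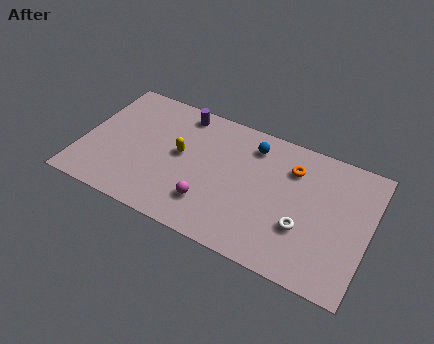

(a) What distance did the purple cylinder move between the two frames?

2.6

The purple cylinder was near (2.5, 5.5) before and (4.7, 6.9) after, so it travelled √(2.2² + 1.4²) ≈ 2.6 units.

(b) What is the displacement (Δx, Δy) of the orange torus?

(1.7, 0.5)

The orange torus was at about (8.9, 5.4) and moved to about (10.6, 5.9).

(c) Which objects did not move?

the magenta sphere and the white torus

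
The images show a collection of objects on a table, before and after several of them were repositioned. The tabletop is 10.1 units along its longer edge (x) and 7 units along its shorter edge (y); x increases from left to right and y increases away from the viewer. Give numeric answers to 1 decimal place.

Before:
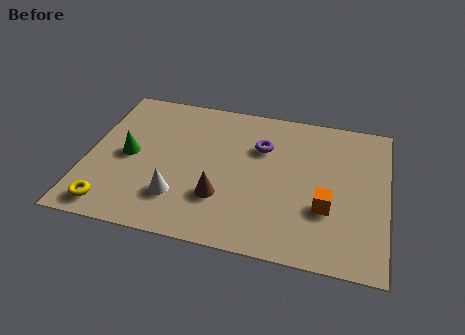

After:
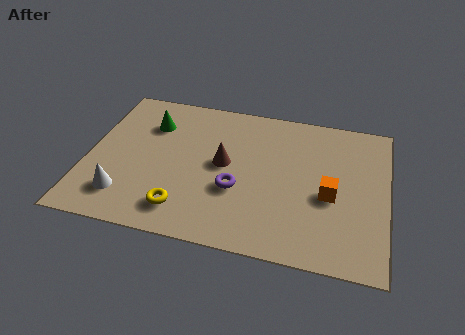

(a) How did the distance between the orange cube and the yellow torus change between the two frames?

-2.2

The distance was about 7.3 in the first image and 5.1 in the second, so they moved 2.2 units closer together.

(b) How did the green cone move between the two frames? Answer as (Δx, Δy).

(0.6, 1.7)

From the two frames, the green cone sits at roughly (1.4, 3.4) before and (2.0, 5.1) after.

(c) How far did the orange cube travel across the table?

0.6

From (8.1, 2.4) to (8.2, 3.0), the orange cube covered √(0.1² + 0.6²) ≈ 0.6 units.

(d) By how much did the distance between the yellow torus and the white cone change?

-0.4

They were about 2.4 units apart before and 2.0 after — 0.4 units closer together.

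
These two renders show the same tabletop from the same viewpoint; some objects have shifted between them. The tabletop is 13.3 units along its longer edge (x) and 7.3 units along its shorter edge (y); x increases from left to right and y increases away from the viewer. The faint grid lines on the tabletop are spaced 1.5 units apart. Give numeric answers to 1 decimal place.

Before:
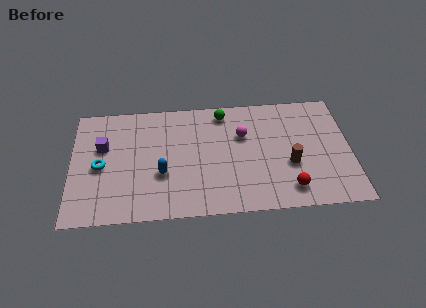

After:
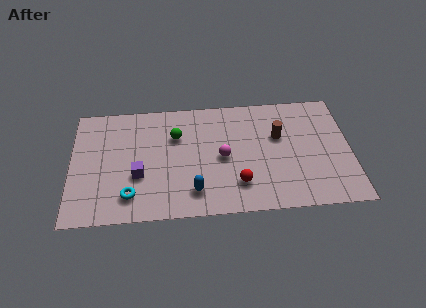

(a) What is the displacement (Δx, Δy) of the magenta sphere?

(-1.0, -1.3)

From the two frames, the magenta sphere sits at roughly (8.2, 4.8) before and (7.2, 3.5) after.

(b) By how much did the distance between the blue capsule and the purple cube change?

-0.5

The distance was about 3.4 in the first image and 2.9 in the second, so they moved 0.5 units closer together.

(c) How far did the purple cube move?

2.5

The purple cube was near (1.5, 4.6) before and (3.2, 2.7) after, so it travelled √(1.7² + 1.9²) ≈ 2.5 units.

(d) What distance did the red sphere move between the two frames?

2.5

From (10.3, 1.3) to (7.9, 1.8), the red sphere covered √(2.4² + 0.5²) ≈ 2.5 units.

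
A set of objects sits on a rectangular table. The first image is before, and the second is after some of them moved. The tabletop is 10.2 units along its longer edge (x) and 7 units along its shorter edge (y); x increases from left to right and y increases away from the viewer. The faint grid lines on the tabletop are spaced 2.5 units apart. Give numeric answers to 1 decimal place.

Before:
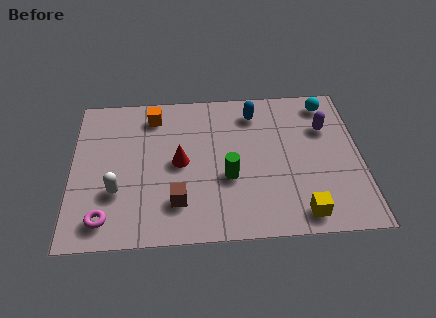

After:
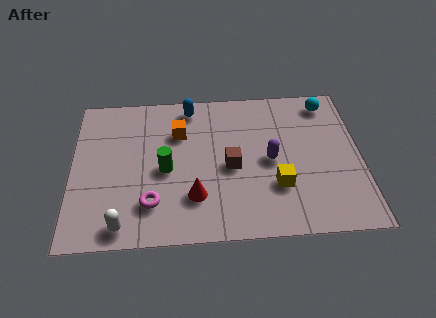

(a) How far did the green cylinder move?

2.3

From (5.5, 2.7) to (3.3, 3.2), the green cylinder covered √(2.2² + 0.5²) ≈ 2.3 units.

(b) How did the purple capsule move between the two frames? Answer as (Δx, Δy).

(-2.0, -1.4)

From the two frames, the purple capsule sits at roughly (9.0, 4.8) before and (7.0, 3.4) after.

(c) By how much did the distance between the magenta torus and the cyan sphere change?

-1.7

The distance was about 9.3 in the first image and 7.6 in the second, so they moved 1.7 units closer together.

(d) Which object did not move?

the cyan sphere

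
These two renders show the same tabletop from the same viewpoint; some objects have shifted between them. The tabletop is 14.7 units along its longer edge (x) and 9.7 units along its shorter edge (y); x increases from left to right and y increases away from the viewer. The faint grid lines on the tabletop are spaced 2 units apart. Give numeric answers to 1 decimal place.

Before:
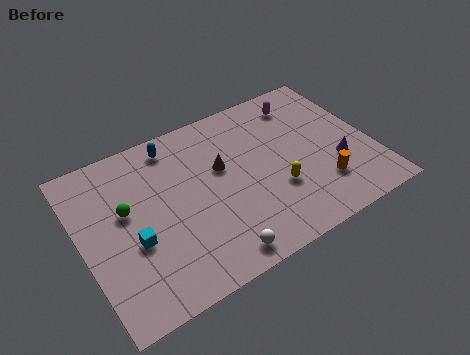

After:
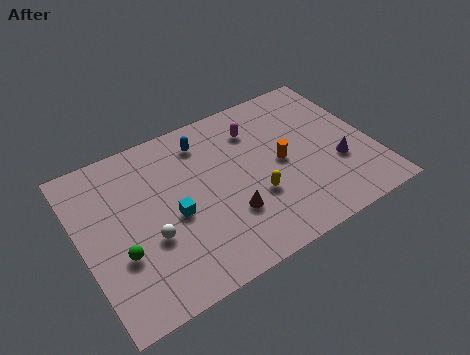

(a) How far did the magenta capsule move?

2.7

The magenta capsule was near (11.8, 8.0) before and (9.2, 7.4) after, so it travelled √(2.6² + 0.6²) ≈ 2.7 units.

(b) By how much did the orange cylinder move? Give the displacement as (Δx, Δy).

(-1.7, 2.3)

The orange cylinder was at about (11.8, 2.5) and moved to about (10.1, 4.8).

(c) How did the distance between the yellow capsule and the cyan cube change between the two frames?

-3.1

The distance was about 7.2 in the first image and 4.1 in the second, so they moved 3.1 units closer together.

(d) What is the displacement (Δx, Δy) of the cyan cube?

(2.1, 0.5)

The cyan cube was at about (2.4, 3.8) and moved to about (4.5, 4.3).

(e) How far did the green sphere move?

2.4

The green sphere moved from about (2.3, 5.7) to (1.7, 3.4), a distance of √(0.6² + 2.3²) ≈ 2.4.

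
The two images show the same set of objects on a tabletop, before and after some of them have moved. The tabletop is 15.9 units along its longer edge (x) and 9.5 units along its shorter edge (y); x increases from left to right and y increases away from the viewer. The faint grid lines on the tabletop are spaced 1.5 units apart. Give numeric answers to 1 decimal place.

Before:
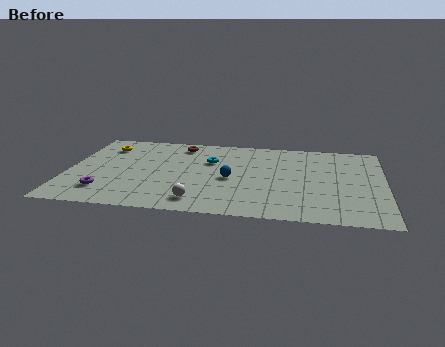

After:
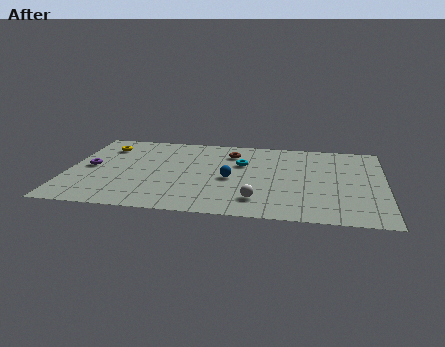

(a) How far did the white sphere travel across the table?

2.9

The white sphere moved from about (6.7, 1.5) to (9.6, 2.0), a distance of √(2.9² + 0.5²) ≈ 2.9.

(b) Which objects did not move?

the blue sphere and the yellow torus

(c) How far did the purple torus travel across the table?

2.8

The purple torus moved from about (2.0, 2.1) to (1.1, 4.8), a distance of √(0.9² + 2.7²) ≈ 2.8.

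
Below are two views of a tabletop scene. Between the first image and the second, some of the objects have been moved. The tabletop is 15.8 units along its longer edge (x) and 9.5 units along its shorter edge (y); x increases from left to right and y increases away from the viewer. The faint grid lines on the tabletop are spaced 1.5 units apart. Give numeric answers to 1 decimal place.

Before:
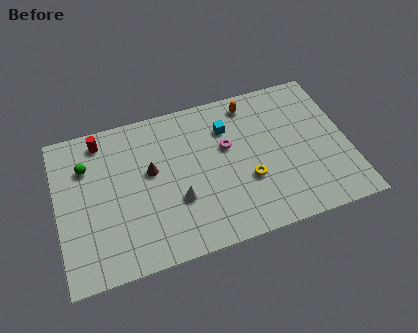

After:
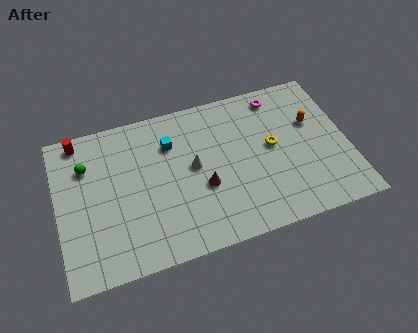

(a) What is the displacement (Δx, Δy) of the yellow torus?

(1.5, 1.7)

From the two frames, the yellow torus sits at roughly (10.2, 3.4) before and (11.7, 5.1) after.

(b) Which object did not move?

the green sphere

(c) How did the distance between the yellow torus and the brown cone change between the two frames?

-1.4

The distance was about 5.5 in the first image and 4.1 in the second, so they moved 1.4 units closer together.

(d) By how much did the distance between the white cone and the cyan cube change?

-2.7

The distance was about 4.8 in the first image and 2.1 in the second, so they moved 2.7 units closer together.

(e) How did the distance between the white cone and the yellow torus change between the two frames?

+0.5

They were about 3.8 units apart before and 4.3 after — 0.5 units further apart.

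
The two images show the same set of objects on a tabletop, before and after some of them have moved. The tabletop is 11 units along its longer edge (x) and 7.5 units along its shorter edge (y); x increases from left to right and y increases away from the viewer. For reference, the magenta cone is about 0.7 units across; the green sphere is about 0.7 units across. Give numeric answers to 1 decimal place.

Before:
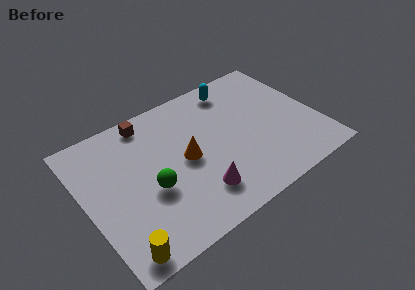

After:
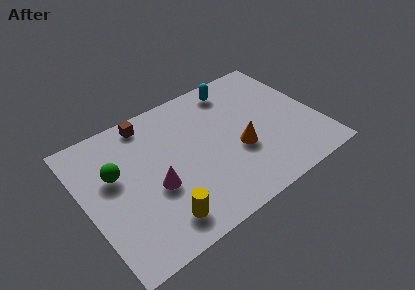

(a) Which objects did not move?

the cyan capsule and the brown cube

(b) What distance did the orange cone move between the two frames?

2.5

The orange cone moved from about (4.7, 3.7) to (7.1, 2.9), a distance of √(2.4² + 0.8²) ≈ 2.5.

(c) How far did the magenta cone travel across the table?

2.2

The magenta cone was near (4.9, 1.7) before and (3.1, 3.0) after, so it travelled √(1.8² + 1.3²) ≈ 2.2 units.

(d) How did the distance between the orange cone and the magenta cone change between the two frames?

+2.0

Before: roughly 2.0 units apart; after: 4.0. That's 2.0 units further apart.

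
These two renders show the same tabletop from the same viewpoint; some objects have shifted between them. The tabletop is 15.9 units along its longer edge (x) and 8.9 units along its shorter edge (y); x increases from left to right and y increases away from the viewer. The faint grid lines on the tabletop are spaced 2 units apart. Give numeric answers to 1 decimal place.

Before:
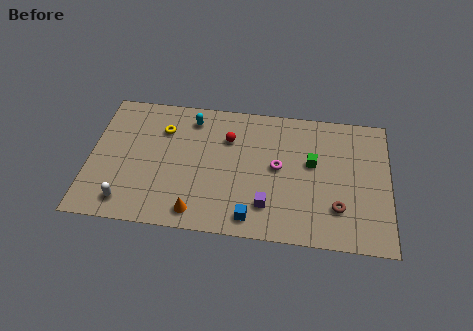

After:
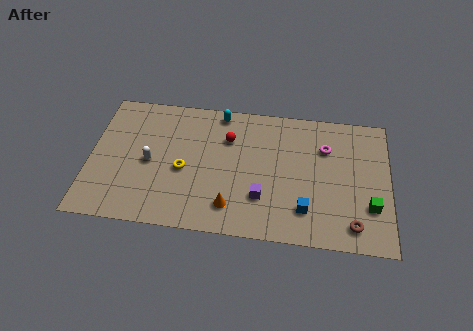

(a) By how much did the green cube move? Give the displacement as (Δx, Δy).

(3.1, -2.5)

From the two frames, the green cube sits at roughly (11.8, 5.2) before and (14.9, 2.7) after.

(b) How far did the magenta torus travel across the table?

3.0

The magenta torus was near (10.0, 4.7) before and (12.5, 6.3) after, so it travelled √(2.5² + 1.6²) ≈ 3.0 units.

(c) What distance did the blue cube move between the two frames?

2.9

The blue cube was near (8.7, 1.2) before and (11.5, 2.1) after, so it travelled √(2.8² + 0.9²) ≈ 2.9 units.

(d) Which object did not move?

the red sphere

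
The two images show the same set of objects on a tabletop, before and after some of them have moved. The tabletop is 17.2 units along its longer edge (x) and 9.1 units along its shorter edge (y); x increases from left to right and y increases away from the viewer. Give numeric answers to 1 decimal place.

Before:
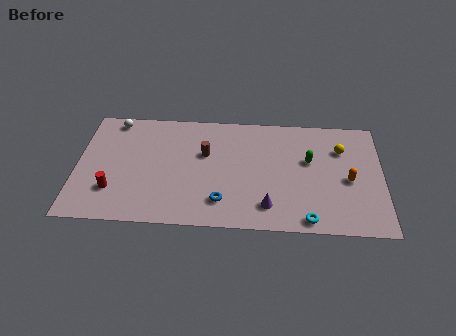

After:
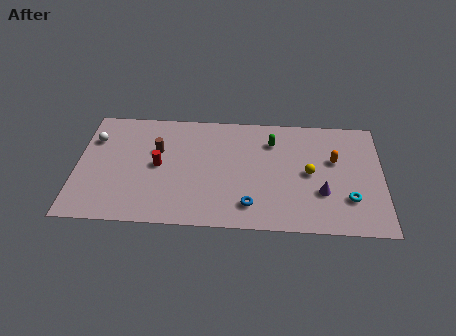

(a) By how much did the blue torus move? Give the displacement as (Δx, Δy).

(1.6, -0.2)

The blue torus started near (8.2, 2.0) and ended near (9.8, 1.8).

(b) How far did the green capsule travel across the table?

2.5

From (13.1, 5.5) to (11.0, 6.9), the green capsule covered √(2.1² + 1.4²) ≈ 2.5 units.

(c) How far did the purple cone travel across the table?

3.2

The purple cone moved from about (10.8, 1.8) to (13.8, 3.0), a distance of √(3.0² + 1.2²) ≈ 3.2.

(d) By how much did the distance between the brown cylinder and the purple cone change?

+4.4

The distance was about 5.3 in the first image and 9.7 in the second, so they moved 4.4 units further apart.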